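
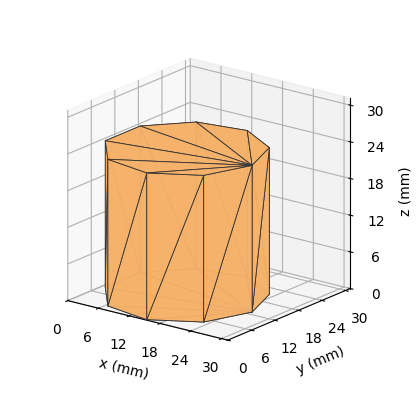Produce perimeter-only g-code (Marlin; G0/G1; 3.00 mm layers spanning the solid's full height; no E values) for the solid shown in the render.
Reading the render: the shape is a regular 9-sided prism (a cylinder approximated with 9 flat sides), circumscribed radius ≈ 13 mm, height ≈ 24 mm (dimensions read to the nearest mm from the axis ticks). For the g-code, the solid's height is divided into equal slices at the stated Δz and each level perimeter traced with G1 moves after a G0 lift.

; perimeter-only toolpath
G21 ; units = mm
G90 ; absolute positioning
G28 ; home
; layer 1
G0 Z3.00
G0 X26.00 Y13.00
G1 X22.96 Y21.36
G1 X15.26 Y25.80
G1 X6.50 Y24.26
G1 X0.78 Y17.45
G1 X0.78 Y8.55
G1 X6.50 Y1.74
G1 X15.26 Y0.20
G1 X22.96 Y4.64
G1 X26.00 Y13.00
; layer 2
G0 Z6.00
G0 X26.00 Y13.00
G1 X22.96 Y21.36
G1 X15.26 Y25.80
G1 X6.50 Y24.26
G1 X0.78 Y17.45
G1 X0.78 Y8.55
G1 X6.50 Y1.74
G1 X15.26 Y0.20
G1 X22.96 Y4.64
G1 X26.00 Y13.00
; layer 3
G0 Z9.00
G0 X26.00 Y13.00
G1 X22.96 Y21.36
G1 X15.26 Y25.80
G1 X6.50 Y24.26
G1 X0.78 Y17.45
G1 X0.78 Y8.55
G1 X6.50 Y1.74
G1 X15.26 Y0.20
G1 X22.96 Y4.64
G1 X26.00 Y13.00
; layer 4
G0 Z12.00
G0 X26.00 Y13.00
G1 X22.96 Y21.36
G1 X15.26 Y25.80
G1 X6.50 Y24.26
G1 X0.78 Y17.45
G1 X0.78 Y8.55
G1 X6.50 Y1.74
G1 X15.26 Y0.20
G1 X22.96 Y4.64
G1 X26.00 Y13.00
; layer 5
G0 Z15.00
G0 X26.00 Y13.00
G1 X22.96 Y21.36
G1 X15.26 Y25.80
G1 X6.50 Y24.26
G1 X0.78 Y17.45
G1 X0.78 Y8.55
G1 X6.50 Y1.74
G1 X15.26 Y0.20
G1 X22.96 Y4.64
G1 X26.00 Y13.00
; layer 6
G0 Z18.00
G0 X26.00 Y13.00
G1 X22.96 Y21.36
G1 X15.26 Y25.80
G1 X6.50 Y24.26
G1 X0.78 Y17.45
G1 X0.78 Y8.55
G1 X6.50 Y1.74
G1 X15.26 Y0.20
G1 X22.96 Y4.64
G1 X26.00 Y13.00
; layer 7
G0 Z21.00
G0 X26.00 Y13.00
G1 X22.96 Y21.36
G1 X15.26 Y25.80
G1 X6.50 Y24.26
G1 X0.78 Y17.45
G1 X0.78 Y8.55
G1 X6.50 Y1.74
G1 X15.26 Y0.20
G1 X22.96 Y4.64
G1 X26.00 Y13.00
; layer 8
G0 Z24.00
G0 X26.00 Y13.00
G1 X22.96 Y21.36
G1 X15.26 Y25.80
G1 X6.50 Y24.26
G1 X0.78 Y17.45
G1 X0.78 Y8.55
G1 X6.50 Y1.74
G1 X15.26 Y0.20
G1 X22.96 Y4.64
G1 X26.00 Y13.00
M2 ; end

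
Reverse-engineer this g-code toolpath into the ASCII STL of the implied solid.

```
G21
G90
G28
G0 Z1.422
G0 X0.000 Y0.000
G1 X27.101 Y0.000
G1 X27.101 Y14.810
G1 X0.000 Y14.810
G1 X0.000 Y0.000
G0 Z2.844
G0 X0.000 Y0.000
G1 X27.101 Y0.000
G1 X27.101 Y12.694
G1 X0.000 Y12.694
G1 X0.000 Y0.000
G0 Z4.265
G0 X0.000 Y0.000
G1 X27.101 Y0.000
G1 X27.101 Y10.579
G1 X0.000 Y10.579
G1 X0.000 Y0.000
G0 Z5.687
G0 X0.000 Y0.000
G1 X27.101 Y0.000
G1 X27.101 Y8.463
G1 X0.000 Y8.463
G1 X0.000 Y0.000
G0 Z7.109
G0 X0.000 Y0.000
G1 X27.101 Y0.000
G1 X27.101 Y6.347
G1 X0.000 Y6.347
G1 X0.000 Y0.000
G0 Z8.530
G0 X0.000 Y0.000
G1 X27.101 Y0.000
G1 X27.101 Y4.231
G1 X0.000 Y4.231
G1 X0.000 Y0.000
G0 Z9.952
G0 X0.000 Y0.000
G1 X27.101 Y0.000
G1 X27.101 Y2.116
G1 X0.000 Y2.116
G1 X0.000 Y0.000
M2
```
solid part
  facet normal 0.0000 0.0000 -1.0000
    outer loop
      vertex 27.101 16.926 0.000
      vertex 27.101 0.000 0.000
      vertex 0.000 0.000 0.000
    endloop
  endfacet
  facet normal 0.0000 0.0000 -1.0000
    outer loop
      vertex 0.000 16.926 0.000
      vertex 27.101 16.926 0.000
      vertex 0.000 0.000 0.000
    endloop
  endfacet
  facet normal 0.0000 -1.0000 0.0000
    outer loop
      vertex 0.000 0.000 0.000
      vertex 27.101 0.000 0.000
      vertex 27.101 0.000 11.374
    endloop
  endfacet
  facet normal 0.0000 -1.0000 0.0000
    outer loop
      vertex 0.000 0.000 0.000
      vertex 27.101 0.000 11.374
      vertex 0.000 0.000 11.374
    endloop
  endfacet
  facet normal 0.0000 0.5578 0.8300
    outer loop
      vertex 0.000 0.000 11.374
      vertex 27.101 0.000 11.374
      vertex 27.101 16.926 0.000
    endloop
  endfacet
  facet normal 0.0000 0.5578 0.8300
    outer loop
      vertex 0.000 0.000 11.374
      vertex 27.101 16.926 0.000
      vertex 0.000 16.926 0.000
    endloop
  endfacet
  facet normal -1.0000 0.0000 0.0000
    outer loop
      vertex 0.000 0.000 11.374
      vertex 0.000 16.926 0.000
      vertex 0.000 0.000 0.000
    endloop
  endfacet
  facet normal 1.0000 0.0000 0.0000
    outer loop
      vertex 27.101 0.000 0.000
      vertex 27.101 16.926 0.000
      vertex 27.101 0.000 11.374
    endloop
  endfacet
endsolid part

The G0 Z moves step by Δz≈1.422 mm. The G1 loops shrink linearly with z, so the solid tapers from its base footprint up to z≈11.4. Closing with a flat bottom cap and the tapered top and triangulating gives 8 facets — a wedge (ramp): 27.1 × 16.9 mm base, rising to 11.4 mm along the y=0 edge and sloping linearly to z=0 at y=16.9.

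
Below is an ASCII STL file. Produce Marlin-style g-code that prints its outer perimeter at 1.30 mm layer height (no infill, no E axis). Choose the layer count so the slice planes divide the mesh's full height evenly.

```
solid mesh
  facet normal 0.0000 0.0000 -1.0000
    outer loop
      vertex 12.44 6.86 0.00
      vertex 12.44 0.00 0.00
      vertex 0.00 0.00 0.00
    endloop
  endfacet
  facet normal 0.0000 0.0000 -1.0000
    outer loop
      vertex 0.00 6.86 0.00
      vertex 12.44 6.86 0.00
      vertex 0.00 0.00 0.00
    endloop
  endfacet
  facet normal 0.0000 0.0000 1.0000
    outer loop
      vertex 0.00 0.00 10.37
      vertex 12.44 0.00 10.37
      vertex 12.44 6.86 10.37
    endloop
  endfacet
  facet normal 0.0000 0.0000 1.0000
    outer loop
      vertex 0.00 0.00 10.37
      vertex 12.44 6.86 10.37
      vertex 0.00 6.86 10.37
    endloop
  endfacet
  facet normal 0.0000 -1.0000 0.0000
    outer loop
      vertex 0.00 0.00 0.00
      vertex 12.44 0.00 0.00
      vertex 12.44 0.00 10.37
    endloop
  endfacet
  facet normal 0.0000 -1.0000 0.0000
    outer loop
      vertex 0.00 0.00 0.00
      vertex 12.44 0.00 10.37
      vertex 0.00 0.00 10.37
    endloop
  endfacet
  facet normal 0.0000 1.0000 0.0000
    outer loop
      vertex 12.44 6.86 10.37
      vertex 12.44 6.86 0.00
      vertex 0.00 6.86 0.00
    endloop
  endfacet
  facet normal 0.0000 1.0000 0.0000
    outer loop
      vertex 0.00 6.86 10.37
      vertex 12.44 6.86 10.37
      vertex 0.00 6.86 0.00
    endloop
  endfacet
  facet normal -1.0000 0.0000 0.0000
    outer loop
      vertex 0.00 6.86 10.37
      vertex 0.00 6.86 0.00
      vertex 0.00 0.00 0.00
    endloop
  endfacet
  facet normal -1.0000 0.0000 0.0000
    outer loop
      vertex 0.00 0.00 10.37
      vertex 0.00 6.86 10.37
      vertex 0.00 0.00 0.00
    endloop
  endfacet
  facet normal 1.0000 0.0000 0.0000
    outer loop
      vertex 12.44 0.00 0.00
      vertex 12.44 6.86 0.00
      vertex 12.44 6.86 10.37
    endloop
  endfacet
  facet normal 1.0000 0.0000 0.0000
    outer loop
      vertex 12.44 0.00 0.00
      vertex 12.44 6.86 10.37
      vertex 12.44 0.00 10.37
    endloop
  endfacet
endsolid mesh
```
; perimeter-only toolpath
G21 ; units = mm
G90 ; absolute positioning
G28 ; home
; layer 1
G0 Z1.30
G0 X0.00 Y0.00
G1 X12.44 Y0.00
G1 X12.44 Y6.86
G1 X0.00 Y6.86
G1 X0.00 Y0.00
; layer 2
G0 Z2.59
G0 X0.00 Y0.00
G1 X12.44 Y0.00
G1 X12.44 Y6.86
G1 X0.00 Y6.86
G1 X0.00 Y0.00
; layer 3
G0 Z3.89
G0 X0.00 Y0.00
G1 X12.44 Y0.00
G1 X12.44 Y6.86
G1 X0.00 Y6.86
G1 X0.00 Y0.00
; layer 4
G0 Z5.18
G0 X0.00 Y0.00
G1 X12.44 Y0.00
G1 X12.44 Y6.86
G1 X0.00 Y6.86
G1 X0.00 Y0.00
; layer 5
G0 Z6.48
G0 X0.00 Y0.00
G1 X12.44 Y0.00
G1 X12.44 Y6.86
G1 X0.00 Y6.86
G1 X0.00 Y0.00
; layer 6
G0 Z7.78
G0 X0.00 Y0.00
G1 X12.44 Y0.00
G1 X12.44 Y6.86
G1 X0.00 Y6.86
G1 X0.00 Y0.00
; layer 7
G0 Z9.07
G0 X0.00 Y0.00
G1 X12.44 Y0.00
G1 X12.44 Y6.86
G1 X0.00 Y6.86
G1 X0.00 Y0.00
; layer 8
G0 Z10.37
G0 X0.00 Y0.00
G1 X12.44 Y0.00
G1 X12.44 Y6.86
G1 X0.00 Y6.86
G1 X0.00 Y0.00
M2 ; end

The solid is a rectangular box, roughly 12.4 × 6.86 mm footprint and 10.4 mm tall. Slicing at Δz = 1.30 mm — 8 equal slices spanning the solid's height, so layer i sits at z = i·h/8 — gives 8 non-empty perimeters. Each is a 4-segment closed polygon; G0 lifts to the layer z and rapids to the start vertex, then G1 traces the edges.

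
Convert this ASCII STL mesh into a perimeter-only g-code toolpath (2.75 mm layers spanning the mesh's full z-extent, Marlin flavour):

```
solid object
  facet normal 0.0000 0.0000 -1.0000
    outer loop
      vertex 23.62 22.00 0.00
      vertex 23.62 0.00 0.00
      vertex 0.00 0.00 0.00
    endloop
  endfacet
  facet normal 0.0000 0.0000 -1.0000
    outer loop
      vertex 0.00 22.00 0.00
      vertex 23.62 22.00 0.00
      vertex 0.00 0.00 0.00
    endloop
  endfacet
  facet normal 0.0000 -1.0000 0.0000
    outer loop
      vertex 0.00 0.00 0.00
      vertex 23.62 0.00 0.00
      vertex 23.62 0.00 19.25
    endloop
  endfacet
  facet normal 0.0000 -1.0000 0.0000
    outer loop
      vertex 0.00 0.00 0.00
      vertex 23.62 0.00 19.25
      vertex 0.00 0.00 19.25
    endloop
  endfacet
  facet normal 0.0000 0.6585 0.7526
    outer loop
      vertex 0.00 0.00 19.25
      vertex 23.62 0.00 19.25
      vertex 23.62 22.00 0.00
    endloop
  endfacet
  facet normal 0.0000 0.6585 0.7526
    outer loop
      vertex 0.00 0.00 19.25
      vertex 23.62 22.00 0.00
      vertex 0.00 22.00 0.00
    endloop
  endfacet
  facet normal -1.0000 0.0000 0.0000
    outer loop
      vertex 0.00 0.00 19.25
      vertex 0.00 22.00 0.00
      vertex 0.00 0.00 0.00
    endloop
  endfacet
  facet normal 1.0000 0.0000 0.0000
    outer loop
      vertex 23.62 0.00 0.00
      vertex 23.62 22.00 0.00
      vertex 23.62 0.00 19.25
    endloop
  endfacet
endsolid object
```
; perimeter-only toolpath
G21 ; units = mm
G90 ; absolute positioning
G28 ; home
; layer 1
G0 Z2.75
G0 X0.00 Y0.00
G1 X23.62 Y0.00
G1 X23.62 Y18.86
G1 X0.00 Y18.86
G1 X0.00 Y0.00
; layer 2
G0 Z5.50
G0 X0.00 Y0.00
G1 X23.62 Y0.00
G1 X23.62 Y15.71
G1 X0.00 Y15.71
G1 X0.00 Y0.00
; layer 3
G0 Z8.25
G0 X0.00 Y0.00
G1 X23.62 Y0.00
G1 X23.62 Y12.57
G1 X0.00 Y12.57
G1 X0.00 Y0.00
; layer 4
G0 Z11.00
G0 X0.00 Y0.00
G1 X23.62 Y0.00
G1 X23.62 Y9.43
G1 X0.00 Y9.43
G1 X0.00 Y0.00
; layer 5
G0 Z13.75
G0 X0.00 Y0.00
G1 X23.62 Y0.00
G1 X23.62 Y6.29
G1 X0.00 Y6.29
G1 X0.00 Y0.00
; layer 6
G0 Z16.50
G0 X0.00 Y0.00
G1 X23.62 Y0.00
G1 X23.62 Y3.14
G1 X0.00 Y3.14
G1 X0.00 Y0.00
M2 ; end

The solid is a wedge (ramp): 23.6 × 22 mm base, rising to 19.2 mm along the y=0 edge and sloping linearly to z=0 at y=22. Slicing at Δz = 2.75 mm — 7 equal slices spanning the solid's height, so layer i sits at z = i·h/7 — gives 6 non-empty perimeters. Each is a 4-segment closed polygon; G0 lifts to the layer z and rapids to the start vertex, then G1 traces the edges. The cross-section shrinks linearly with z (the slice at the apex is degenerate and omitted).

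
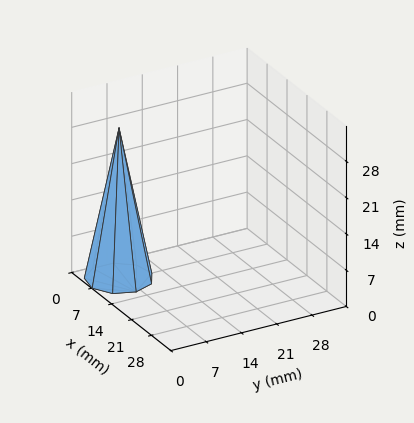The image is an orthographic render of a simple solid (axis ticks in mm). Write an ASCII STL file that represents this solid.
Reading the render: the shape is a regular 9-sided pyramid, base circumscribed radius ≈ 6 mm, apex at z ≈ 29 mm (dimensions read to the nearest mm from the axis ticks). For the STL, each face is triangulated and given an outward normal.

solid part
  facet normal 0.0000 0.0000 -1.0000
    outer loop
      vertex 7.042 11.909 0.000
      vertex 10.596 9.857 0.000
      vertex 12.000 6.000 0.000
    endloop
  endfacet
  facet normal 0.0000 0.0000 -1.0000
    outer loop
      vertex 3.000 11.196 0.000
      vertex 7.042 11.909 0.000
      vertex 12.000 6.000 0.000
    endloop
  endfacet
  facet normal 0.0000 0.0000 -1.0000
    outer loop
      vertex 0.362 8.052 0.000
      vertex 3.000 11.196 0.000
      vertex 12.000 6.000 0.000
    endloop
  endfacet
  facet normal 0.0000 0.0000 -1.0000
    outer loop
      vertex 0.362 3.948 0.000
      vertex 0.362 8.052 0.000
      vertex 12.000 6.000 0.000
    endloop
  endfacet
  facet normal 0.0000 0.0000 -1.0000
    outer loop
      vertex 3.000 0.804 0.000
      vertex 0.362 3.948 0.000
      vertex 12.000 6.000 0.000
    endloop
  endfacet
  facet normal 0.0000 0.0000 -1.0000
    outer loop
      vertex 7.042 0.091 0.000
      vertex 3.000 0.804 0.000
      vertex 12.000 6.000 0.000
    endloop
  endfacet
  facet normal 0.0000 0.0000 -1.0000
    outer loop
      vertex 10.596 2.143 0.000
      vertex 7.042 0.091 0.000
      vertex 12.000 6.000 0.000
    endloop
  endfacet
  facet normal 0.9224 0.3358 0.1908
    outer loop
      vertex 12.000 6.000 0.000
      vertex 10.596 9.857 0.000
      vertex 6.000 6.000 29.000
    endloop
  endfacet
  facet normal 0.4908 0.8501 0.1909
    outer loop
      vertex 10.596 9.857 0.000
      vertex 7.042 11.909 0.000
      vertex 6.000 6.000 29.000
    endloop
  endfacet
  facet normal -0.1705 0.9667 0.1908
    outer loop
      vertex 7.042 11.909 0.000
      vertex 3.000 11.196 0.000
      vertex 6.000 6.000 29.000
    endloop
  endfacet
  facet normal -0.7520 0.6310 0.1908
    outer loop
      vertex 3.000 11.196 0.000
      vertex 0.362 8.052 0.000
      vertex 6.000 6.000 29.000
    endloop
  endfacet
  facet normal -0.9816 0.0000 0.1908
    outer loop
      vertex 0.362 8.052 0.000
      vertex 0.362 3.948 0.000
      vertex 6.000 6.000 29.000
    endloop
  endfacet
  facet normal -0.7520 -0.6310 0.1908
    outer loop
      vertex 0.362 3.948 0.000
      vertex 3.000 0.804 0.000
      vertex 6.000 6.000 29.000
    endloop
  endfacet
  facet normal -0.1705 -0.9667 0.1908
    outer loop
      vertex 3.000 0.804 0.000
      vertex 7.042 0.091 0.000
      vertex 6.000 6.000 29.000
    endloop
  endfacet
  facet normal 0.4908 -0.8501 0.1909
    outer loop
      vertex 7.042 0.091 0.000
      vertex 10.596 2.143 0.000
      vertex 6.000 6.000 29.000
    endloop
  endfacet
  facet normal 0.9224 -0.3358 0.1908
    outer loop
      vertex 10.596 2.143 0.000
      vertex 12.000 6.000 0.000
      vertex 6.000 6.000 29.000
    endloop
  endfacet
endsolid part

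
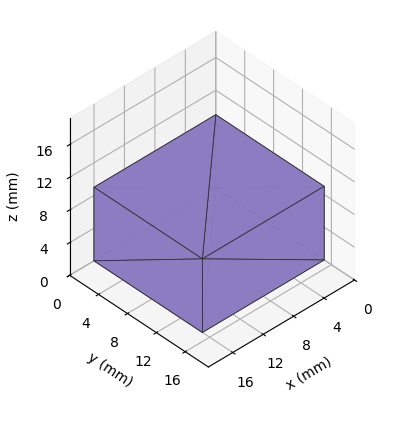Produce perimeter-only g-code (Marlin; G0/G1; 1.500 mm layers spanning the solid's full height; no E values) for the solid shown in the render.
Reading the render: the shape is a rectangular box, roughly 16 × 15 mm footprint and 9 mm tall (dimensions read to the nearest mm from the axis ticks). For the g-code, the solid's height is divided into equal slices at the stated Δz and each level perimeter traced with G1 moves after a G0 lift.

; perimeter-only toolpath
G21 ; units = mm
G90 ; absolute positioning
G28 ; home
; layer 1
G0 Z1.500
G0 X0.000 Y0.000
G1 X16.000 Y0.000
G1 X16.000 Y15.000
G1 X0.000 Y15.000
G1 X0.000 Y0.000
; layer 2
G0 Z3.000
G0 X0.000 Y0.000
G1 X16.000 Y0.000
G1 X16.000 Y15.000
G1 X0.000 Y15.000
G1 X0.000 Y0.000
; layer 3
G0 Z4.500
G0 X0.000 Y0.000
G1 X16.000 Y0.000
G1 X16.000 Y15.000
G1 X0.000 Y15.000
G1 X0.000 Y0.000
; layer 4
G0 Z6.000
G0 X0.000 Y0.000
G1 X16.000 Y0.000
G1 X16.000 Y15.000
G1 X0.000 Y15.000
G1 X0.000 Y0.000
; layer 5
G0 Z7.500
G0 X0.000 Y0.000
G1 X16.000 Y0.000
G1 X16.000 Y15.000
G1 X0.000 Y15.000
G1 X0.000 Y0.000
; layer 6
G0 Z9.000
G0 X0.000 Y0.000
G1 X16.000 Y0.000
G1 X16.000 Y15.000
G1 X0.000 Y15.000
G1 X0.000 Y0.000
M2 ; end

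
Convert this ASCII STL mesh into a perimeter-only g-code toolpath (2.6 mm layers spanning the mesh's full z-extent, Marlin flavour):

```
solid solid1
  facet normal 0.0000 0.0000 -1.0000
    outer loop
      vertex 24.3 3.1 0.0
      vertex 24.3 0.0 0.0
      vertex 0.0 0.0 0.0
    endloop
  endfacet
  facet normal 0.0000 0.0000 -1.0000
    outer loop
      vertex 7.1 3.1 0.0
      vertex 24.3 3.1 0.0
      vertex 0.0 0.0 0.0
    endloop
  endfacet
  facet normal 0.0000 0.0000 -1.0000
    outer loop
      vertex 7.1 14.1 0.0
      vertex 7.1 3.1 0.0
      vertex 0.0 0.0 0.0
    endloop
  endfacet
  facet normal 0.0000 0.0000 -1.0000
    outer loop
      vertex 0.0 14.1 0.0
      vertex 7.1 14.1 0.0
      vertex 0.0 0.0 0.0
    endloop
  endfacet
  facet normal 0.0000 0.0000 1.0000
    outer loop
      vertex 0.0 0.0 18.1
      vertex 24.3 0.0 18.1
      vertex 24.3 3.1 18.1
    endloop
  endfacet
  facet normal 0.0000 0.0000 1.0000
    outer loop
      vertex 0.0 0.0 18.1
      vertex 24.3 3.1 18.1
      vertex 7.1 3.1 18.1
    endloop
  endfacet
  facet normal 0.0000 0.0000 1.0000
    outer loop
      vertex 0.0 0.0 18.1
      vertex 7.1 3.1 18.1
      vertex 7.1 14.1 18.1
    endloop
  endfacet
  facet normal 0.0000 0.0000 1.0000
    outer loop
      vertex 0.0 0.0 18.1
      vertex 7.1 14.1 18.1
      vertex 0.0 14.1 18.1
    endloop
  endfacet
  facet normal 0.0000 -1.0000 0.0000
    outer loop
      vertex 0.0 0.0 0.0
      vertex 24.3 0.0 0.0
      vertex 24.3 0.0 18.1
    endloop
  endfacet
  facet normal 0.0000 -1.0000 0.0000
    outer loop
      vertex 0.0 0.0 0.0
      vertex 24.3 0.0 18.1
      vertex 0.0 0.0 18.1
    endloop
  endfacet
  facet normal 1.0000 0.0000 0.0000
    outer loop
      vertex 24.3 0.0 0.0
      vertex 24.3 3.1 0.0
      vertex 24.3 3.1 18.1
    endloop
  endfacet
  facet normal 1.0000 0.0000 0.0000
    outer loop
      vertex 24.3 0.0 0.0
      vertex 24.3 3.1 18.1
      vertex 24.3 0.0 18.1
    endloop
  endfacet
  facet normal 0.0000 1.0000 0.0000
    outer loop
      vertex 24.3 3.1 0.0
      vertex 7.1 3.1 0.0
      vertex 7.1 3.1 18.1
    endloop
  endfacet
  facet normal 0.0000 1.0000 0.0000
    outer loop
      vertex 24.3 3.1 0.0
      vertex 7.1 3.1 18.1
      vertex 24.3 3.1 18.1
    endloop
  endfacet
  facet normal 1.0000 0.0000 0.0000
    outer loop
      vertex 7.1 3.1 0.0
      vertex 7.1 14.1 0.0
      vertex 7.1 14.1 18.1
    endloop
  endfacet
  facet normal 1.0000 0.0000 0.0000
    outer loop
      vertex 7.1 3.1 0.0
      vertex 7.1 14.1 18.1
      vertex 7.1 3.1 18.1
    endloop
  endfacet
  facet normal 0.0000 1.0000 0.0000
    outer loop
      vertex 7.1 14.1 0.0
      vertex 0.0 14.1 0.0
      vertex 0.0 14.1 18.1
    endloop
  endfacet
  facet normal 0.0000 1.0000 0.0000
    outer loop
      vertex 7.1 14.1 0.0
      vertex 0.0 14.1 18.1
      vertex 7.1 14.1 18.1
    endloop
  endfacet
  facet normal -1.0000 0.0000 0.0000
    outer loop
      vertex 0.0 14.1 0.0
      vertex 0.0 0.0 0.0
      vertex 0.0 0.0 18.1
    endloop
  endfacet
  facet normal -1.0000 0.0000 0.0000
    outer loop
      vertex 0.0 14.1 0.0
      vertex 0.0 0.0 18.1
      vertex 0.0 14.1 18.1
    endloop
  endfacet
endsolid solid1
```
; perimeter-only toolpath
G21 ; units = mm
G90 ; absolute positioning
G28 ; home
; layer 1
G0 Z2.6
G0 X0.0 Y0.0
G1 X24.3 Y0.0
G1 X24.3 Y3.1
G1 X7.1 Y3.1
G1 X7.1 Y14.1
G1 X0.0 Y14.1
G1 X0.0 Y0.0
; layer 2
G0 Z5.2
G0 X0.0 Y0.0
G1 X24.3 Y0.0
G1 X24.3 Y3.1
G1 X7.1 Y3.1
G1 X7.1 Y14.1
G1 X0.0 Y14.1
G1 X0.0 Y0.0
; layer 3
G0 Z7.8
G0 X0.0 Y0.0
G1 X24.3 Y0.0
G1 X24.3 Y3.1
G1 X7.1 Y3.1
G1 X7.1 Y14.1
G1 X0.0 Y14.1
G1 X0.0 Y0.0
; layer 4
G0 Z10.3
G0 X0.0 Y0.0
G1 X24.3 Y0.0
G1 X24.3 Y3.1
G1 X7.1 Y3.1
G1 X7.1 Y14.1
G1 X0.0 Y14.1
G1 X0.0 Y0.0
; layer 5
G0 Z12.9
G0 X0.0 Y0.0
G1 X24.3 Y0.0
G1 X24.3 Y3.1
G1 X7.1 Y3.1
G1 X7.1 Y14.1
G1 X0.0 Y14.1
G1 X0.0 Y0.0
; layer 6
G0 Z15.5
G0 X0.0 Y0.0
G1 X24.3 Y0.0
G1 X24.3 Y3.1
G1 X7.1 Y3.1
G1 X7.1 Y14.1
G1 X0.0 Y14.1
G1 X0.0 Y0.0
; layer 7
G0 Z18.1
G0 X0.0 Y0.0
G1 X24.3 Y0.0
G1 X24.3 Y3.1
G1 X7.1 Y3.1
G1 X7.1 Y14.1
G1 X0.0 Y14.1
G1 X0.0 Y0.0
M2 ; end

The solid is an L-shaped prism: outer 24.3 × 14.1 mm, arm thicknesses ≈ 3.1 mm (horizontal) and 7.1 mm (vertical), extruded 18.1 mm in z. Slicing at Δz = 2.6 mm — 7 equal slices spanning the solid's height, so layer i sits at z = i·h/7 — gives 7 non-empty perimeters. Each is a 6-segment closed polygon; G0 lifts to the layer z and rapids to the start vertex, then G1 traces the edges.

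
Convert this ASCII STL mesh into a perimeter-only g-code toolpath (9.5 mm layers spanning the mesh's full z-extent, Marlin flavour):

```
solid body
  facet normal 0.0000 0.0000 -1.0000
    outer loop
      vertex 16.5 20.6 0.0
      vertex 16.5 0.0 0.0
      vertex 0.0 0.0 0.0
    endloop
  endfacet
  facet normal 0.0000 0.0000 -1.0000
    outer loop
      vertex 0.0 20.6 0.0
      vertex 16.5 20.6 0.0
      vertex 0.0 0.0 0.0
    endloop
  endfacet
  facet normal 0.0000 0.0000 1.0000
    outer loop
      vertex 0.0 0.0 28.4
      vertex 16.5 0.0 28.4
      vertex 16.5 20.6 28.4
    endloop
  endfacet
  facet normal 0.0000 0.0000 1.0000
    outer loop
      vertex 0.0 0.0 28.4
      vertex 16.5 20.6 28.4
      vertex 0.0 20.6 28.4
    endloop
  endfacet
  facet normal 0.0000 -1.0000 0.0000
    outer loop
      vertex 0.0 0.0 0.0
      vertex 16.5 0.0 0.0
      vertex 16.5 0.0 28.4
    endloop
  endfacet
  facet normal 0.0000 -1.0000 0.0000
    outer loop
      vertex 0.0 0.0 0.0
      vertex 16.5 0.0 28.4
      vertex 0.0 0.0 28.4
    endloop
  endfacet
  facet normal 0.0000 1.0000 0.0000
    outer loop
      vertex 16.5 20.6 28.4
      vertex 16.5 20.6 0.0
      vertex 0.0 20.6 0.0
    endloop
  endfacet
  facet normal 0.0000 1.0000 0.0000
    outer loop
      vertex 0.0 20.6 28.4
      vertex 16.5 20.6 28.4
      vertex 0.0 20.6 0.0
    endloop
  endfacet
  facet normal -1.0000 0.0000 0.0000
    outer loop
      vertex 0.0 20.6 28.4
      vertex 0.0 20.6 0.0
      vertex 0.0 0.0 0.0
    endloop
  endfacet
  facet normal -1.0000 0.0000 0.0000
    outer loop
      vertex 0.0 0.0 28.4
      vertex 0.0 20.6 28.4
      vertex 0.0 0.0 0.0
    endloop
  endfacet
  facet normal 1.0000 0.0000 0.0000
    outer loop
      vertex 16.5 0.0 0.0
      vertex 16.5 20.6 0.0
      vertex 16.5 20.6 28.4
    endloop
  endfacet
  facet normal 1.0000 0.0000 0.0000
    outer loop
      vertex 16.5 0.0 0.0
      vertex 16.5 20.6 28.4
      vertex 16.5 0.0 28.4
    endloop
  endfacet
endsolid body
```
; perimeter-only toolpath
G21 ; units = mm
G90 ; absolute positioning
G28 ; home
; layer 1
G0 Z9.5
G0 X0.0 Y0.0
G1 X16.5 Y0.0
G1 X16.5 Y20.6
G1 X0.0 Y20.6
G1 X0.0 Y0.0
; layer 2
G0 Z18.9
G0 X0.0 Y0.0
G1 X16.5 Y0.0
G1 X16.5 Y20.6
G1 X0.0 Y20.6
G1 X0.0 Y0.0
; layer 3
G0 Z28.4
G0 X0.0 Y0.0
G1 X16.5 Y0.0
G1 X16.5 Y20.6
G1 X0.0 Y20.6
G1 X0.0 Y0.0
M2 ; end

The solid is a rectangular box, roughly 16.5 × 20.6 mm footprint and 28.4 mm tall. Slicing at Δz = 9.5 mm — 3 equal slices spanning the solid's height, so layer i sits at z = i·h/3 — gives 3 non-empty perimeters. Each is a 4-segment closed polygon; G0 lifts to the layer z and rapids to the start vertex, then G1 traces the edges.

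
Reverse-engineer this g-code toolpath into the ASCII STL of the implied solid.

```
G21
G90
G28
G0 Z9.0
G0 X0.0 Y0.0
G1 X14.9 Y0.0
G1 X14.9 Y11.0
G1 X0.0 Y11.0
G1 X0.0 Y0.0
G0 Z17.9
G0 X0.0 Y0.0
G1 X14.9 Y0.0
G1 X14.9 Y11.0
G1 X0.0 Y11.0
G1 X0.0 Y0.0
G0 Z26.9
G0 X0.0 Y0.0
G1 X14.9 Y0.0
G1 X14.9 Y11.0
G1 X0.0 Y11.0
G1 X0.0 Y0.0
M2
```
solid part
  facet normal 0.0000 0.0000 -1.0000
    outer loop
      vertex 14.9 11.0 0.0
      vertex 14.9 0.0 0.0
      vertex 0.0 0.0 0.0
    endloop
  endfacet
  facet normal 0.0000 0.0000 -1.0000
    outer loop
      vertex 0.0 11.0 0.0
      vertex 14.9 11.0 0.0
      vertex 0.0 0.0 0.0
    endloop
  endfacet
  facet normal 0.0000 0.0000 1.0000
    outer loop
      vertex 0.0 0.0 26.9
      vertex 14.9 0.0 26.9
      vertex 14.9 11.0 26.9
    endloop
  endfacet
  facet normal 0.0000 0.0000 1.0000
    outer loop
      vertex 0.0 0.0 26.9
      vertex 14.9 11.0 26.9
      vertex 0.0 11.0 26.9
    endloop
  endfacet
  facet normal 0.0000 -1.0000 0.0000
    outer loop
      vertex 0.0 0.0 0.0
      vertex 14.9 0.0 0.0
      vertex 14.9 0.0 26.9
    endloop
  endfacet
  facet normal 0.0000 -1.0000 0.0000
    outer loop
      vertex 0.0 0.0 0.0
      vertex 14.9 0.0 26.9
      vertex 0.0 0.0 26.9
    endloop
  endfacet
  facet normal 0.0000 1.0000 0.0000
    outer loop
      vertex 14.9 11.0 26.9
      vertex 14.9 11.0 0.0
      vertex 0.0 11.0 0.0
    endloop
  endfacet
  facet normal 0.0000 1.0000 0.0000
    outer loop
      vertex 0.0 11.0 26.9
      vertex 14.9 11.0 26.9
      vertex 0.0 11.0 0.0
    endloop
  endfacet
  facet normal -1.0000 0.0000 0.0000
    outer loop
      vertex 0.0 11.0 26.9
      vertex 0.0 11.0 0.0
      vertex 0.0 0.0 0.0
    endloop
  endfacet
  facet normal -1.0000 0.0000 0.0000
    outer loop
      vertex 0.0 0.0 26.9
      vertex 0.0 11.0 26.9
      vertex 0.0 0.0 0.0
    endloop
  endfacet
  facet normal 1.0000 0.0000 0.0000
    outer loop
      vertex 14.9 0.0 0.0
      vertex 14.9 11.0 0.0
      vertex 14.9 11.0 26.9
    endloop
  endfacet
  facet normal 1.0000 0.0000 0.0000
    outer loop
      vertex 14.9 0.0 0.0
      vertex 14.9 11.0 26.9
      vertex 14.9 0.0 26.9
    endloop
  endfacet
endsolid part

The G0 Z moves step by Δz≈9.0 mm. Every layer's G1 loop is the same polygon, so the solid is a straight extrusion of it from z=0 to z≈26.9. Closing with flat bottom and top caps and triangulating gives 12 facets — a rectangular box, roughly 14.9 × 11 mm footprint and 26.9 mm tall.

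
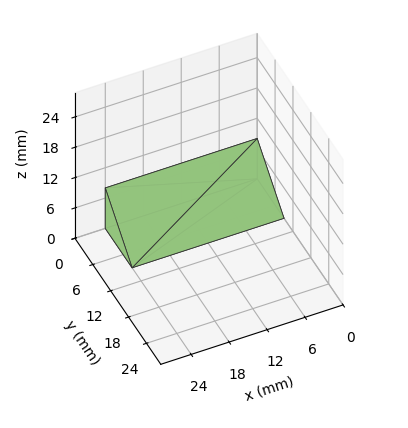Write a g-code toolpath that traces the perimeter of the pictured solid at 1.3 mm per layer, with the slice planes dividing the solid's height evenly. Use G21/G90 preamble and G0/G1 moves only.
Reading the render: the shape is a wedge (ramp): 24 × 9 mm base, rising to 8 mm along the y=0 edge and sloping linearly to z=0 at y=9 (dimensions read to the nearest mm from the axis ticks). For the g-code, the solid's height is divided into equal slices at the stated Δz and each level perimeter traced with G1 moves after a G0 lift.

; perimeter-only toolpath
G21 ; units = mm
G90 ; absolute positioning
G28 ; home
; layer 1
G0 Z1.3
G0 X0.0 Y0.0
G1 X24.0 Y0.0
G1 X24.0 Y7.5
G1 X0.0 Y7.5
G1 X0.0 Y0.0
; layer 2
G0 Z2.7
G0 X0.0 Y0.0
G1 X24.0 Y0.0
G1 X24.0 Y6.0
G1 X0.0 Y6.0
G1 X0.0 Y0.0
; layer 3
G0 Z4.0
G0 X0.0 Y0.0
G1 X24.0 Y0.0
G1 X24.0 Y4.5
G1 X0.0 Y4.5
G1 X0.0 Y0.0
; layer 4
G0 Z5.3
G0 X0.0 Y0.0
G1 X24.0 Y0.0
G1 X24.0 Y3.0
G1 X0.0 Y3.0
G1 X0.0 Y0.0
; layer 5
G0 Z6.7
G0 X0.0 Y0.0
G1 X24.0 Y0.0
G1 X24.0 Y1.5
G1 X0.0 Y1.5
G1 X0.0 Y0.0
M2 ; end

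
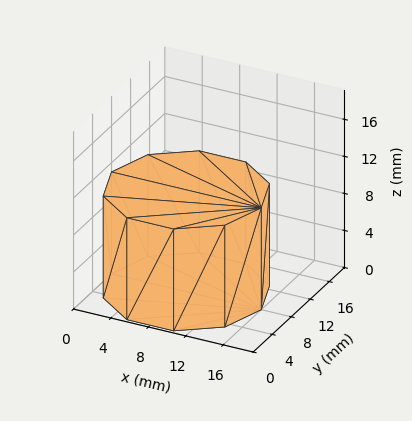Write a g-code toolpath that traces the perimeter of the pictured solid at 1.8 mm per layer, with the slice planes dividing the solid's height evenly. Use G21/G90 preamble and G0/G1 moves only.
Reading the render: the shape is a regular 10-sided prism (a cylinder approximated with 10 flat sides), circumscribed radius ≈ 8 mm, height ≈ 11 mm (dimensions read to the nearest mm from the axis ticks). For the g-code, the solid's height is divided into equal slices at the stated Δz and each level perimeter traced with G1 moves after a G0 lift.

; perimeter-only toolpath
G21 ; units = mm
G90 ; absolute positioning
G28 ; home
; layer 1
G0 Z1.8
G0 X16.0 Y8.0
G1 X14.5 Y12.7
G1 X10.5 Y15.6
G1 X5.5 Y15.6
G1 X1.5 Y12.7
G1 X0.0 Y8.0
G1 X1.5 Y3.3
G1 X5.5 Y0.4
G1 X10.5 Y0.4
G1 X14.5 Y3.3
G1 X16.0 Y8.0
; layer 2
G0 Z3.7
G0 X16.0 Y8.0
G1 X14.5 Y12.7
G1 X10.5 Y15.6
G1 X5.5 Y15.6
G1 X1.5 Y12.7
G1 X0.0 Y8.0
G1 X1.5 Y3.3
G1 X5.5 Y0.4
G1 X10.5 Y0.4
G1 X14.5 Y3.3
G1 X16.0 Y8.0
; layer 3
G0 Z5.5
G0 X16.0 Y8.0
G1 X14.5 Y12.7
G1 X10.5 Y15.6
G1 X5.5 Y15.6
G1 X1.5 Y12.7
G1 X0.0 Y8.0
G1 X1.5 Y3.3
G1 X5.5 Y0.4
G1 X10.5 Y0.4
G1 X14.5 Y3.3
G1 X16.0 Y8.0
; layer 4
G0 Z7.3
G0 X16.0 Y8.0
G1 X14.5 Y12.7
G1 X10.5 Y15.6
G1 X5.5 Y15.6
G1 X1.5 Y12.7
G1 X0.0 Y8.0
G1 X1.5 Y3.3
G1 X5.5 Y0.4
G1 X10.5 Y0.4
G1 X14.5 Y3.3
G1 X16.0 Y8.0
; layer 5
G0 Z9.2
G0 X16.0 Y8.0
G1 X14.5 Y12.7
G1 X10.5 Y15.6
G1 X5.5 Y15.6
G1 X1.5 Y12.7
G1 X0.0 Y8.0
G1 X1.5 Y3.3
G1 X5.5 Y0.4
G1 X10.5 Y0.4
G1 X14.5 Y3.3
G1 X16.0 Y8.0
; layer 6
G0 Z11.0
G0 X16.0 Y8.0
G1 X14.5 Y12.7
G1 X10.5 Y15.6
G1 X5.5 Y15.6
G1 X1.5 Y12.7
G1 X0.0 Y8.0
G1 X1.5 Y3.3
G1 X5.5 Y0.4
G1 X10.5 Y0.4
G1 X14.5 Y3.3
G1 X16.0 Y8.0
M2 ; end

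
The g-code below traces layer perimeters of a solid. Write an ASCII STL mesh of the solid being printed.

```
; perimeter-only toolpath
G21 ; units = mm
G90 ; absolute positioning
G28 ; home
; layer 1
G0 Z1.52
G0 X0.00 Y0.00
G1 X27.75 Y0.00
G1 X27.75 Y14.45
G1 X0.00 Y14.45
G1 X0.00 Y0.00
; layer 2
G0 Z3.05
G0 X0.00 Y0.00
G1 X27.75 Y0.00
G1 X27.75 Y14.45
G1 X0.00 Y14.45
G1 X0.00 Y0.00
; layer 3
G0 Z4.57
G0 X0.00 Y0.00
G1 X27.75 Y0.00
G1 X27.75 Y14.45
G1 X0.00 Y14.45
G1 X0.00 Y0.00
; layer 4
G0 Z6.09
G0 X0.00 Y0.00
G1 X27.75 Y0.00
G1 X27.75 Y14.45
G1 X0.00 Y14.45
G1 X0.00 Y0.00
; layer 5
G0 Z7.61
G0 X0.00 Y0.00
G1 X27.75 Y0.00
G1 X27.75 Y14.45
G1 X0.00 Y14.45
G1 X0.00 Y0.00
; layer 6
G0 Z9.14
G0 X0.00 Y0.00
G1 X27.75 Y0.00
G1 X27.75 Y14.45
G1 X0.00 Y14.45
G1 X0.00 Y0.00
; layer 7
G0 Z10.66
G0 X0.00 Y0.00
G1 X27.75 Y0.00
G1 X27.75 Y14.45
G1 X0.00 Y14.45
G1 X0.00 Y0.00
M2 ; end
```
solid part
  facet normal 0.0000 0.0000 -1.0000
    outer loop
      vertex 27.75 14.45 0.00
      vertex 27.75 0.00 0.00
      vertex 0.00 0.00 0.00
    endloop
  endfacet
  facet normal 0.0000 0.0000 -1.0000
    outer loop
      vertex 0.00 14.45 0.00
      vertex 27.75 14.45 0.00
      vertex 0.00 0.00 0.00
    endloop
  endfacet
  facet normal 0.0000 0.0000 1.0000
    outer loop
      vertex 0.00 0.00 10.66
      vertex 27.75 0.00 10.66
      vertex 27.75 14.45 10.66
    endloop
  endfacet
  facet normal 0.0000 0.0000 1.0000
    outer loop
      vertex 0.00 0.00 10.66
      vertex 27.75 14.45 10.66
      vertex 0.00 14.45 10.66
    endloop
  endfacet
  facet normal 0.0000 -1.0000 0.0000
    outer loop
      vertex 0.00 0.00 0.00
      vertex 27.75 0.00 0.00
      vertex 27.75 0.00 10.66
    endloop
  endfacet
  facet normal 0.0000 -1.0000 0.0000
    outer loop
      vertex 0.00 0.00 0.00
      vertex 27.75 0.00 10.66
      vertex 0.00 0.00 10.66
    endloop
  endfacet
  facet normal 0.0000 1.0000 0.0000
    outer loop
      vertex 27.75 14.45 10.66
      vertex 27.75 14.45 0.00
      vertex 0.00 14.45 0.00
    endloop
  endfacet
  facet normal 0.0000 1.0000 0.0000
    outer loop
      vertex 0.00 14.45 10.66
      vertex 27.75 14.45 10.66
      vertex 0.00 14.45 0.00
    endloop
  endfacet
  facet normal -1.0000 0.0000 0.0000
    outer loop
      vertex 0.00 14.45 10.66
      vertex 0.00 14.45 0.00
      vertex 0.00 0.00 0.00
    endloop
  endfacet
  facet normal -1.0000 0.0000 0.0000
    outer loop
      vertex 0.00 0.00 10.66
      vertex 0.00 14.45 10.66
      vertex 0.00 0.00 0.00
    endloop
  endfacet
  facet normal 1.0000 0.0000 0.0000
    outer loop
      vertex 27.75 0.00 0.00
      vertex 27.75 14.45 0.00
      vertex 27.75 14.45 10.66
    endloop
  endfacet
  facet normal 1.0000 0.0000 0.0000
    outer loop
      vertex 27.75 0.00 0.00
      vertex 27.75 14.45 10.66
      vertex 27.75 0.00 10.66
    endloop
  endfacet
endsolid part

The G0 Z moves step by Δz≈1.52 mm. Every layer's G1 loop is the same polygon, so the solid is a straight extrusion of it from z=0 to z≈10.7. Closing with flat bottom and top caps and triangulating gives 12 facets — a rectangular box, roughly 27.8 × 14.4 mm footprint and 10.7 mm tall.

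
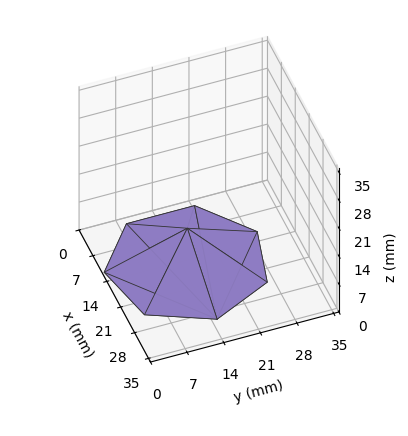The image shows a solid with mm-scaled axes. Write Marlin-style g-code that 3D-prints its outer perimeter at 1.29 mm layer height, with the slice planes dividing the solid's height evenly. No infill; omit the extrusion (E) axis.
Reading the render: the shape is a regular 7-sided pyramid, base circumscribed radius ≈ 15 mm, apex at z ≈ 9 mm (dimensions read to the nearest mm from the axis ticks). For the g-code, the solid's height is divided into equal slices at the stated Δz and each level perimeter traced with G1 moves after a G0 lift.

; perimeter-only toolpath
G21 ; units = mm
G90 ; absolute positioning
G28 ; home
; layer 1
G0 Z1.29
G0 X27.86 Y15.00
G1 X23.01 Y25.05
G1 X12.14 Y27.53
G1 X3.42 Y20.58
G1 X3.42 Y9.42
G1 X12.14 Y2.47
G1 X23.01 Y4.95
G1 X27.86 Y15.00
; layer 2
G0 Z2.57
G0 X25.71 Y15.00
G1 X21.68 Y23.38
G1 X12.61 Y25.44
G1 X5.35 Y19.65
G1 X5.35 Y10.35
G1 X12.61 Y4.56
G1 X21.68 Y6.62
G1 X25.71 Y15.00
; layer 3
G0 Z3.86
G0 X23.57 Y15.00
G1 X20.34 Y21.70
G1 X13.09 Y23.35
G1 X7.28 Y18.72
G1 X7.28 Y11.28
G1 X13.09 Y6.65
G1 X20.34 Y8.30
G1 X23.57 Y15.00
; layer 4
G0 Z5.14
G0 X21.43 Y15.00
G1 X19.01 Y20.03
G1 X13.57 Y21.27
G1 X9.21 Y17.79
G1 X9.21 Y12.21
G1 X13.57 Y8.73
G1 X19.01 Y9.97
G1 X21.43 Y15.00
; layer 5
G0 Z6.43
G0 X19.29 Y15.00
G1 X17.67 Y18.35
G1 X14.05 Y19.18
G1 X11.14 Y16.86
G1 X11.14 Y13.14
G1 X14.05 Y10.82
G1 X17.67 Y11.65
G1 X19.29 Y15.00
; layer 6
G0 Z7.71
G0 X17.14 Y15.00
G1 X16.34 Y16.68
G1 X14.52 Y17.09
G1 X13.07 Y15.93
G1 X13.07 Y14.07
G1 X14.52 Y12.91
G1 X16.34 Y13.32
G1 X17.14 Y15.00
M2 ; end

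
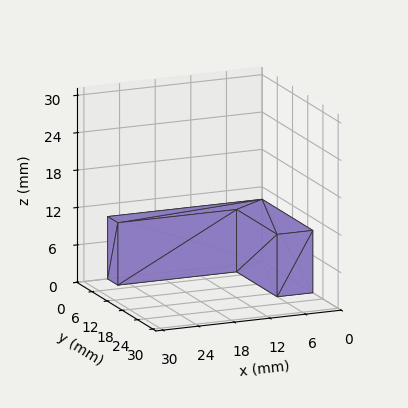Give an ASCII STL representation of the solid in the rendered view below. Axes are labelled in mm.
Reading the render: the shape is an L-shaped prism: outer 26 × 20 mm, arm thicknesses ≈ 4 mm (horizontal) and 6 mm (vertical), extruded 10 mm in z (dimensions read to the nearest mm from the axis ticks). For the STL, each face is triangulated and given an outward normal.

solid part
  facet normal 0.0000 0.0000 -1.0000
    outer loop
      vertex 26.0 4.0 0.0
      vertex 26.0 0.0 0.0
      vertex 0.0 0.0 0.0
    endloop
  endfacet
  facet normal 0.0000 0.0000 -1.0000
    outer loop
      vertex 6.0 4.0 0.0
      vertex 26.0 4.0 0.0
      vertex 0.0 0.0 0.0
    endloop
  endfacet
  facet normal 0.0000 0.0000 -1.0000
    outer loop
      vertex 6.0 20.0 0.0
      vertex 6.0 4.0 0.0
      vertex 0.0 0.0 0.0
    endloop
  endfacet
  facet normal 0.0000 0.0000 -1.0000
    outer loop
      vertex 0.0 20.0 0.0
      vertex 6.0 20.0 0.0
      vertex 0.0 0.0 0.0
    endloop
  endfacet
  facet normal 0.0000 0.0000 1.0000
    outer loop
      vertex 0.0 0.0 10.0
      vertex 26.0 0.0 10.0
      vertex 26.0 4.0 10.0
    endloop
  endfacet
  facet normal 0.0000 0.0000 1.0000
    outer loop
      vertex 0.0 0.0 10.0
      vertex 26.0 4.0 10.0
      vertex 6.0 4.0 10.0
    endloop
  endfacet
  facet normal 0.0000 0.0000 1.0000
    outer loop
      vertex 0.0 0.0 10.0
      vertex 6.0 4.0 10.0
      vertex 6.0 20.0 10.0
    endloop
  endfacet
  facet normal 0.0000 0.0000 1.0000
    outer loop
      vertex 0.0 0.0 10.0
      vertex 6.0 20.0 10.0
      vertex 0.0 20.0 10.0
    endloop
  endfacet
  facet normal 0.0000 -1.0000 0.0000
    outer loop
      vertex 0.0 0.0 0.0
      vertex 26.0 0.0 0.0
      vertex 26.0 0.0 10.0
    endloop
  endfacet
  facet normal 0.0000 -1.0000 0.0000
    outer loop
      vertex 0.0 0.0 0.0
      vertex 26.0 0.0 10.0
      vertex 0.0 0.0 10.0
    endloop
  endfacet
  facet normal 1.0000 0.0000 0.0000
    outer loop
      vertex 26.0 0.0 0.0
      vertex 26.0 4.0 0.0
      vertex 26.0 4.0 10.0
    endloop
  endfacet
  facet normal 1.0000 0.0000 0.0000
    outer loop
      vertex 26.0 0.0 0.0
      vertex 26.0 4.0 10.0
      vertex 26.0 0.0 10.0
    endloop
  endfacet
  facet normal 0.0000 1.0000 0.0000
    outer loop
      vertex 26.0 4.0 0.0
      vertex 6.0 4.0 0.0
      vertex 6.0 4.0 10.0
    endloop
  endfacet
  facet normal 0.0000 1.0000 0.0000
    outer loop
      vertex 26.0 4.0 0.0
      vertex 6.0 4.0 10.0
      vertex 26.0 4.0 10.0
    endloop
  endfacet
  facet normal 1.0000 0.0000 0.0000
    outer loop
      vertex 6.0 4.0 0.0
      vertex 6.0 20.0 0.0
      vertex 6.0 20.0 10.0
    endloop
  endfacet
  facet normal 1.0000 0.0000 0.0000
    outer loop
      vertex 6.0 4.0 0.0
      vertex 6.0 20.0 10.0
      vertex 6.0 4.0 10.0
    endloop
  endfacet
  facet normal 0.0000 1.0000 0.0000
    outer loop
      vertex 6.0 20.0 0.0
      vertex 0.0 20.0 0.0
      vertex 0.0 20.0 10.0
    endloop
  endfacet
  facet normal 0.0000 1.0000 0.0000
    outer loop
      vertex 6.0 20.0 0.0
      vertex 0.0 20.0 10.0
      vertex 6.0 20.0 10.0
    endloop
  endfacet
  facet normal -1.0000 0.0000 0.0000
    outer loop
      vertex 0.0 20.0 0.0
      vertex 0.0 0.0 0.0
      vertex 0.0 0.0 10.0
    endloop
  endfacet
  facet normal -1.0000 0.0000 0.0000
    outer loop
      vertex 0.0 20.0 0.0
      vertex 0.0 0.0 10.0
      vertex 0.0 20.0 10.0
    endloop
  endfacet
endsolid part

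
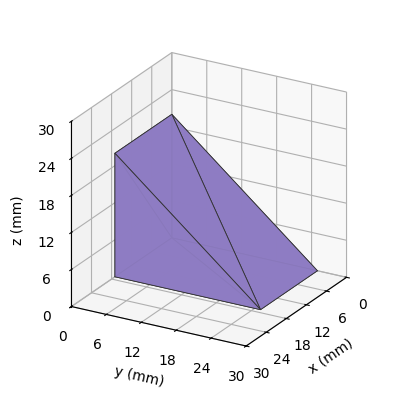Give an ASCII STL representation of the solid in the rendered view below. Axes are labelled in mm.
Reading the render: the shape is a wedge (ramp): 17 × 25 mm base, rising to 20 mm along the y=0 edge and sloping linearly to z=0 at y=25 (dimensions read to the nearest mm from the axis ticks). For the STL, each face is triangulated and given an outward normal.

solid part
  facet normal 0.0000 0.0000 -1.0000
    outer loop
      vertex 17.00 25.00 0.00
      vertex 17.00 0.00 0.00
      vertex 0.00 0.00 0.00
    endloop
  endfacet
  facet normal 0.0000 0.0000 -1.0000
    outer loop
      vertex 0.00 25.00 0.00
      vertex 17.00 25.00 0.00
      vertex 0.00 0.00 0.00
    endloop
  endfacet
  facet normal 0.0000 -1.0000 0.0000
    outer loop
      vertex 0.00 0.00 0.00
      vertex 17.00 0.00 0.00
      vertex 17.00 0.00 20.00
    endloop
  endfacet
  facet normal 0.0000 -1.0000 0.0000
    outer loop
      vertex 0.00 0.00 0.00
      vertex 17.00 0.00 20.00
      vertex 0.00 0.00 20.00
    endloop
  endfacet
  facet normal 0.0000 0.6247 0.7809
    outer loop
      vertex 0.00 0.00 20.00
      vertex 17.00 0.00 20.00
      vertex 17.00 25.00 0.00
    endloop
  endfacet
  facet normal 0.0000 0.6247 0.7809
    outer loop
      vertex 0.00 0.00 20.00
      vertex 17.00 25.00 0.00
      vertex 0.00 25.00 0.00
    endloop
  endfacet
  facet normal -1.0000 0.0000 0.0000
    outer loop
      vertex 0.00 0.00 20.00
      vertex 0.00 25.00 0.00
      vertex 0.00 0.00 0.00
    endloop
  endfacet
  facet normal 1.0000 0.0000 0.0000
    outer loop
      vertex 17.00 0.00 0.00
      vertex 17.00 25.00 0.00
      vertex 17.00 0.00 20.00
    endloop
  endfacet
endsolid part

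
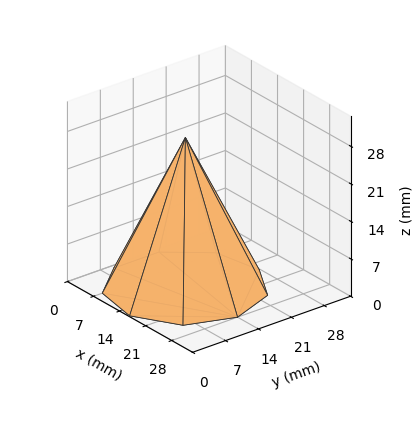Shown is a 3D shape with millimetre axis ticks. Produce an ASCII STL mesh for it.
Reading the render: the shape is a regular 9-sided pyramid, base circumscribed radius ≈ 14 mm, apex at z ≈ 28 mm (dimensions read to the nearest mm from the axis ticks). For the STL, each face is triangulated and given an outward normal.

solid part
  facet normal 0.0000 0.0000 -1.0000
    outer loop
      vertex 16.431 27.787 0.000
      vertex 24.725 22.999 0.000
      vertex 28.000 14.000 0.000
    endloop
  endfacet
  facet normal 0.0000 0.0000 -1.0000
    outer loop
      vertex 7.000 26.124 0.000
      vertex 16.431 27.787 0.000
      vertex 28.000 14.000 0.000
    endloop
  endfacet
  facet normal 0.0000 0.0000 -1.0000
    outer loop
      vertex 0.844 18.788 0.000
      vertex 7.000 26.124 0.000
      vertex 28.000 14.000 0.000
    endloop
  endfacet
  facet normal 0.0000 0.0000 -1.0000
    outer loop
      vertex 0.844 9.212 0.000
      vertex 0.844 18.788 0.000
      vertex 28.000 14.000 0.000
    endloop
  endfacet
  facet normal 0.0000 0.0000 -1.0000
    outer loop
      vertex 7.000 1.876 0.000
      vertex 0.844 9.212 0.000
      vertex 28.000 14.000 0.000
    endloop
  endfacet
  facet normal 0.0000 0.0000 -1.0000
    outer loop
      vertex 16.431 0.213 0.000
      vertex 7.000 1.876 0.000
      vertex 28.000 14.000 0.000
    endloop
  endfacet
  facet normal 0.0000 0.0000 -1.0000
    outer loop
      vertex 24.725 5.001 0.000
      vertex 16.431 0.213 0.000
      vertex 28.000 14.000 0.000
    endloop
  endfacet
  facet normal 0.8505 0.3095 0.4253
    outer loop
      vertex 28.000 14.000 0.000
      vertex 24.725 22.999 0.000
      vertex 14.000 14.000 28.000
    endloop
  endfacet
  facet normal 0.4525 0.7838 0.4252
    outer loop
      vertex 24.725 22.999 0.000
      vertex 16.431 27.787 0.000
      vertex 14.000 14.000 28.000
    endloop
  endfacet
  facet normal -0.1572 0.8913 0.4252
    outer loop
      vertex 16.431 27.787 0.000
      vertex 7.000 26.124 0.000
      vertex 14.000 14.000 28.000
    endloop
  endfacet
  facet normal -0.6933 0.5818 0.4252
    outer loop
      vertex 7.000 26.124 0.000
      vertex 0.844 18.788 0.000
      vertex 14.000 14.000 28.000
    endloop
  endfacet
  facet normal -0.9051 0.0000 0.4253
    outer loop
      vertex 0.844 18.788 0.000
      vertex 0.844 9.212 0.000
      vertex 14.000 14.000 28.000
    endloop
  endfacet
  facet normal -0.6933 -0.5818 0.4252
    outer loop
      vertex 0.844 9.212 0.000
      vertex 7.000 1.876 0.000
      vertex 14.000 14.000 28.000
    endloop
  endfacet
  facet normal -0.1572 -0.8913 0.4252
    outer loop
      vertex 7.000 1.876 0.000
      vertex 16.431 0.213 0.000
      vertex 14.000 14.000 28.000
    endloop
  endfacet
  facet normal 0.4525 -0.7838 0.4252
    outer loop
      vertex 16.431 0.213 0.000
      vertex 24.725 5.001 0.000
      vertex 14.000 14.000 28.000
    endloop
  endfacet
  facet normal 0.8505 -0.3095 0.4253
    outer loop
      vertex 24.725 5.001 0.000
      vertex 28.000 14.000 0.000
      vertex 14.000 14.000 28.000
    endloop
  endfacet
endsolid part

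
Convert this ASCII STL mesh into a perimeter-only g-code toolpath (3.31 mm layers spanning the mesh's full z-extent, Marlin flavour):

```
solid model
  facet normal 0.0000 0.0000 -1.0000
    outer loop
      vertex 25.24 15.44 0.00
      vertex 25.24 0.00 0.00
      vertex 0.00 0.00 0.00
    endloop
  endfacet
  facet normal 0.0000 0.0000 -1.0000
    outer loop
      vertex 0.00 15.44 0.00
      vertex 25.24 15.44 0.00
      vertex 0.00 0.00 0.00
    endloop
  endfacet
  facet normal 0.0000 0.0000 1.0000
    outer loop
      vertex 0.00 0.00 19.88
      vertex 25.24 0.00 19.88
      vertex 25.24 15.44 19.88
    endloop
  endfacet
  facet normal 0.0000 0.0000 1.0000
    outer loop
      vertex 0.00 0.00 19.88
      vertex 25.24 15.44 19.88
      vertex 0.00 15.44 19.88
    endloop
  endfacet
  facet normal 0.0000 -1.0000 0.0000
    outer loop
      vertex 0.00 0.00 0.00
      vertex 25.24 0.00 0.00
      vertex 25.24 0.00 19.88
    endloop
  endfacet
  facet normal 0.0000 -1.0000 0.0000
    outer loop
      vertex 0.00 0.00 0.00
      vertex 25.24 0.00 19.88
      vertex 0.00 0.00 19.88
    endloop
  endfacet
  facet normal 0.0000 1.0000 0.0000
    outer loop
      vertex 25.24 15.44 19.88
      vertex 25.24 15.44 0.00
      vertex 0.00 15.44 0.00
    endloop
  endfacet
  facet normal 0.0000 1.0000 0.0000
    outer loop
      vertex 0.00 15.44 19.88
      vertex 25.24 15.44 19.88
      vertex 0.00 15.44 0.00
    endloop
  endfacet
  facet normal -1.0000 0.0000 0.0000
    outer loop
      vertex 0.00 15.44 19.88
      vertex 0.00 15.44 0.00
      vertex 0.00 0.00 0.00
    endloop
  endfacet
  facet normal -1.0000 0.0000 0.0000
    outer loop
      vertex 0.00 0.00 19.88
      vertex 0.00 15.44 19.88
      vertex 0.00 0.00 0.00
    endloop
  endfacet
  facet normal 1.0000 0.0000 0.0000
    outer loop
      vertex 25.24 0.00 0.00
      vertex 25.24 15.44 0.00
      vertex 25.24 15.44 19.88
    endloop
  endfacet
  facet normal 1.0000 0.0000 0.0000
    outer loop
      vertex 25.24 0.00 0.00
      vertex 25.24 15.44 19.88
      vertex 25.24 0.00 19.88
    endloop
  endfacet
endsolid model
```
; perimeter-only toolpath
G21 ; units = mm
G90 ; absolute positioning
G28 ; home
; layer 1
G0 Z3.31
G0 X0.00 Y0.00
G1 X25.24 Y0.00
G1 X25.24 Y15.44
G1 X0.00 Y15.44
G1 X0.00 Y0.00
; layer 2
G0 Z6.63
G0 X0.00 Y0.00
G1 X25.24 Y0.00
G1 X25.24 Y15.44
G1 X0.00 Y15.44
G1 X0.00 Y0.00
; layer 3
G0 Z9.94
G0 X0.00 Y0.00
G1 X25.24 Y0.00
G1 X25.24 Y15.44
G1 X0.00 Y15.44
G1 X0.00 Y0.00
; layer 4
G0 Z13.25
G0 X0.00 Y0.00
G1 X25.24 Y0.00
G1 X25.24 Y15.44
G1 X0.00 Y15.44
G1 X0.00 Y0.00
; layer 5
G0 Z16.57
G0 X0.00 Y0.00
G1 X25.24 Y0.00
G1 X25.24 Y15.44
G1 X0.00 Y15.44
G1 X0.00 Y0.00
; layer 6
G0 Z19.88
G0 X0.00 Y0.00
G1 X25.24 Y0.00
G1 X25.24 Y15.44
G1 X0.00 Y15.44
G1 X0.00 Y0.00
M2 ; end

The solid is a rectangular box, roughly 25.2 × 15.4 mm footprint and 19.9 mm tall. Slicing at Δz = 3.31 mm — 6 equal slices spanning the solid's height, so layer i sits at z = i·h/6 — gives 6 non-empty perimeters. Each is a 4-segment closed polygon; G0 lifts to the layer z and rapids to the start vertex, then G1 traces the edges.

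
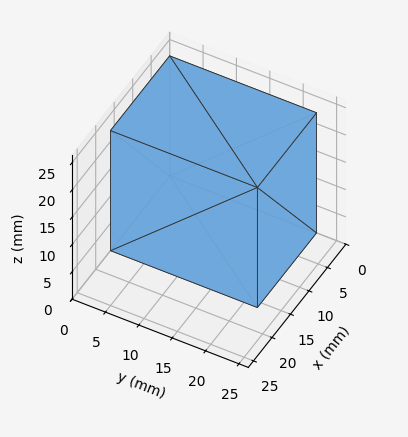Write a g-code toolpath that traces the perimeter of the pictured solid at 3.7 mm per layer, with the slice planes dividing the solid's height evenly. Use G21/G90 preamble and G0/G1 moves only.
Reading the render: the shape is a rectangular box, roughly 16 × 22 mm footprint and 22 mm tall (dimensions read to the nearest mm from the axis ticks). For the g-code, the solid's height is divided into equal slices at the stated Δz and each level perimeter traced with G1 moves after a G0 lift.

; perimeter-only toolpath
G21 ; units = mm
G90 ; absolute positioning
G28 ; home
; layer 1
G0 Z3.7
G0 X0.0 Y0.0
G1 X16.0 Y0.0
G1 X16.0 Y22.0
G1 X0.0 Y22.0
G1 X0.0 Y0.0
; layer 2
G0 Z7.3
G0 X0.0 Y0.0
G1 X16.0 Y0.0
G1 X16.0 Y22.0
G1 X0.0 Y22.0
G1 X0.0 Y0.0
; layer 3
G0 Z11.0
G0 X0.0 Y0.0
G1 X16.0 Y0.0
G1 X16.0 Y22.0
G1 X0.0 Y22.0
G1 X0.0 Y0.0
; layer 4
G0 Z14.7
G0 X0.0 Y0.0
G1 X16.0 Y0.0
G1 X16.0 Y22.0
G1 X0.0 Y22.0
G1 X0.0 Y0.0
; layer 5
G0 Z18.3
G0 X0.0 Y0.0
G1 X16.0 Y0.0
G1 X16.0 Y22.0
G1 X0.0 Y22.0
G1 X0.0 Y0.0
; layer 6
G0 Z22.0
G0 X0.0 Y0.0
G1 X16.0 Y0.0
G1 X16.0 Y22.0
G1 X0.0 Y22.0
G1 X0.0 Y0.0
M2 ; end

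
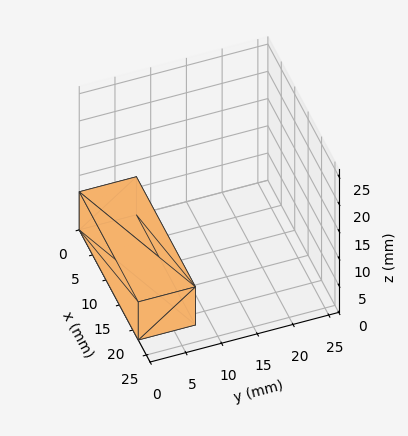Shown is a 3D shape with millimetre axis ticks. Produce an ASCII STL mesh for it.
Reading the render: the shape is a rectangular box, roughly 22 × 8 mm footprint and 7 mm tall (dimensions read to the nearest mm from the axis ticks). For the STL, each face is triangulated and given an outward normal.

solid part
  facet normal 0.0000 0.0000 -1.0000
    outer loop
      vertex 22.00 8.00 0.00
      vertex 22.00 0.00 0.00
      vertex 0.00 0.00 0.00
    endloop
  endfacet
  facet normal 0.0000 0.0000 -1.0000
    outer loop
      vertex 0.00 8.00 0.00
      vertex 22.00 8.00 0.00
      vertex 0.00 0.00 0.00
    endloop
  endfacet
  facet normal 0.0000 0.0000 1.0000
    outer loop
      vertex 0.00 0.00 7.00
      vertex 22.00 0.00 7.00
      vertex 22.00 8.00 7.00
    endloop
  endfacet
  facet normal 0.0000 0.0000 1.0000
    outer loop
      vertex 0.00 0.00 7.00
      vertex 22.00 8.00 7.00
      vertex 0.00 8.00 7.00
    endloop
  endfacet
  facet normal 0.0000 -1.0000 0.0000
    outer loop
      vertex 0.00 0.00 0.00
      vertex 22.00 0.00 0.00
      vertex 22.00 0.00 7.00
    endloop
  endfacet
  facet normal 0.0000 -1.0000 0.0000
    outer loop
      vertex 0.00 0.00 0.00
      vertex 22.00 0.00 7.00
      vertex 0.00 0.00 7.00
    endloop
  endfacet
  facet normal 0.0000 1.0000 0.0000
    outer loop
      vertex 22.00 8.00 7.00
      vertex 22.00 8.00 0.00
      vertex 0.00 8.00 0.00
    endloop
  endfacet
  facet normal 0.0000 1.0000 0.0000
    outer loop
      vertex 0.00 8.00 7.00
      vertex 22.00 8.00 7.00
      vertex 0.00 8.00 0.00
    endloop
  endfacet
  facet normal -1.0000 0.0000 0.0000
    outer loop
      vertex 0.00 8.00 7.00
      vertex 0.00 8.00 0.00
      vertex 0.00 0.00 0.00
    endloop
  endfacet
  facet normal -1.0000 0.0000 0.0000
    outer loop
      vertex 0.00 0.00 7.00
      vertex 0.00 8.00 7.00
      vertex 0.00 0.00 0.00
    endloop
  endfacet
  facet normal 1.0000 0.0000 0.0000
    outer loop
      vertex 22.00 0.00 0.00
      vertex 22.00 8.00 0.00
      vertex 22.00 8.00 7.00
    endloop
  endfacet
  facet normal 1.0000 0.0000 0.0000
    outer loop
      vertex 22.00 0.00 0.00
      vertex 22.00 8.00 7.00
      vertex 22.00 0.00 7.00
    endloop
  endfacet
endsolid part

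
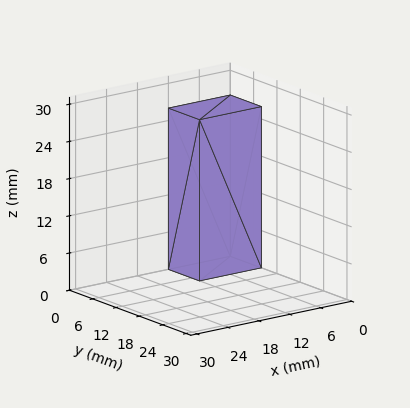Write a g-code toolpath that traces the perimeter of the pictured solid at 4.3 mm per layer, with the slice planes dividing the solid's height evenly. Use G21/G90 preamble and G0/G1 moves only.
Reading the render: the shape is a rectangular box, roughly 12 × 8 mm footprint and 26 mm tall (dimensions read to the nearest mm from the axis ticks). For the g-code, the solid's height is divided into equal slices at the stated Δz and each level perimeter traced with G1 moves after a G0 lift.

; perimeter-only toolpath
G21 ; units = mm
G90 ; absolute positioning
G28 ; home
; layer 1
G0 Z4.3
G0 X0.0 Y0.0
G1 X12.0 Y0.0
G1 X12.0 Y8.0
G1 X0.0 Y8.0
G1 X0.0 Y0.0
; layer 2
G0 Z8.7
G0 X0.0 Y0.0
G1 X12.0 Y0.0
G1 X12.0 Y8.0
G1 X0.0 Y8.0
G1 X0.0 Y0.0
; layer 3
G0 Z13.0
G0 X0.0 Y0.0
G1 X12.0 Y0.0
G1 X12.0 Y8.0
G1 X0.0 Y8.0
G1 X0.0 Y0.0
; layer 4
G0 Z17.3
G0 X0.0 Y0.0
G1 X12.0 Y0.0
G1 X12.0 Y8.0
G1 X0.0 Y8.0
G1 X0.0 Y0.0
; layer 5
G0 Z21.7
G0 X0.0 Y0.0
G1 X12.0 Y0.0
G1 X12.0 Y8.0
G1 X0.0 Y8.0
G1 X0.0 Y0.0
; layer 6
G0 Z26.0
G0 X0.0 Y0.0
G1 X12.0 Y0.0
G1 X12.0 Y8.0
G1 X0.0 Y8.0
G1 X0.0 Y0.0
M2 ; end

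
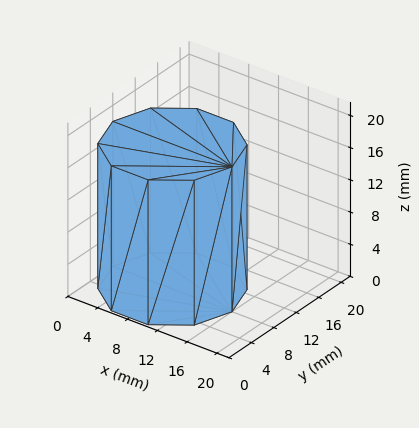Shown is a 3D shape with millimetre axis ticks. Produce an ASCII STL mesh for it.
Reading the render: the shape is a regular 10-sided prism (a cylinder approximated with 10 flat sides), circumscribed radius ≈ 8 mm, height ≈ 18 mm (dimensions read to the nearest mm from the axis ticks). For the STL, each face is triangulated and given an outward normal.

solid part
  facet normal 0.0000 0.0000 -1.0000
    outer loop
      vertex 10.47 15.61 0.00
      vertex 14.47 12.70 0.00
      vertex 16.00 8.00 0.00
    endloop
  endfacet
  facet normal 0.0000 0.0000 -1.0000
    outer loop
      vertex 5.53 15.61 0.00
      vertex 10.47 15.61 0.00
      vertex 16.00 8.00 0.00
    endloop
  endfacet
  facet normal 0.0000 0.0000 -1.0000
    outer loop
      vertex 1.53 12.70 0.00
      vertex 5.53 15.61 0.00
      vertex 16.00 8.00 0.00
    endloop
  endfacet
  facet normal 0.0000 0.0000 -1.0000
    outer loop
      vertex 0.00 8.00 0.00
      vertex 1.53 12.70 0.00
      vertex 16.00 8.00 0.00
    endloop
  endfacet
  facet normal 0.0000 0.0000 -1.0000
    outer loop
      vertex 1.53 3.30 0.00
      vertex 0.00 8.00 0.00
      vertex 16.00 8.00 0.00
    endloop
  endfacet
  facet normal 0.0000 0.0000 -1.0000
    outer loop
      vertex 5.53 0.39 0.00
      vertex 1.53 3.30 0.00
      vertex 16.00 8.00 0.00
    endloop
  endfacet
  facet normal 0.0000 0.0000 -1.0000
    outer loop
      vertex 10.47 0.39 0.00
      vertex 5.53 0.39 0.00
      vertex 16.00 8.00 0.00
    endloop
  endfacet
  facet normal 0.0000 0.0000 -1.0000
    outer loop
      vertex 14.47 3.30 0.00
      vertex 10.47 0.39 0.00
      vertex 16.00 8.00 0.00
    endloop
  endfacet
  facet normal 0.0000 0.0000 1.0000
    outer loop
      vertex 16.00 8.00 18.00
      vertex 14.47 12.70 18.00
      vertex 10.47 15.61 18.00
    endloop
  endfacet
  facet normal 0.0000 0.0000 1.0000
    outer loop
      vertex 16.00 8.00 18.00
      vertex 10.47 15.61 18.00
      vertex 5.53 15.61 18.00
    endloop
  endfacet
  facet normal 0.0000 0.0000 1.0000
    outer loop
      vertex 16.00 8.00 18.00
      vertex 5.53 15.61 18.00
      vertex 1.53 12.70 18.00
    endloop
  endfacet
  facet normal 0.0000 0.0000 1.0000
    outer loop
      vertex 16.00 8.00 18.00
      vertex 1.53 12.70 18.00
      vertex 0.00 8.00 18.00
    endloop
  endfacet
  facet normal 0.0000 0.0000 1.0000
    outer loop
      vertex 16.00 8.00 18.00
      vertex 0.00 8.00 18.00
      vertex 1.53 3.30 18.00
    endloop
  endfacet
  facet normal 0.0000 0.0000 1.0000
    outer loop
      vertex 16.00 8.00 18.00
      vertex 1.53 3.30 18.00
      vertex 5.53 0.39 18.00
    endloop
  endfacet
  facet normal 0.0000 0.0000 1.0000
    outer loop
      vertex 16.00 8.00 18.00
      vertex 5.53 0.39 18.00
      vertex 10.47 0.39 18.00
    endloop
  endfacet
  facet normal 0.0000 0.0000 1.0000
    outer loop
      vertex 16.00 8.00 18.00
      vertex 10.47 0.39 18.00
      vertex 14.47 3.30 18.00
    endloop
  endfacet
  facet normal 0.9509 0.3095 0.0000
    outer loop
      vertex 16.00 8.00 0.00
      vertex 14.47 12.70 0.00
      vertex 14.47 12.70 18.00
    endloop
  endfacet
  facet normal 0.9509 0.3095 0.0000
    outer loop
      vertex 16.00 8.00 0.00
      vertex 14.47 12.70 18.00
      vertex 16.00 8.00 18.00
    endloop
  endfacet
  facet normal 0.5883 0.8086 0.0000
    outer loop
      vertex 14.47 12.70 0.00
      vertex 10.47 15.61 0.00
      vertex 10.47 15.61 18.00
    endloop
  endfacet
  facet normal 0.5883 0.8086 0.0000
    outer loop
      vertex 14.47 12.70 0.00
      vertex 10.47 15.61 18.00
      vertex 14.47 12.70 18.00
    endloop
  endfacet
  facet normal 0.0000 1.0000 0.0000
    outer loop
      vertex 10.47 15.61 0.00
      vertex 5.53 15.61 0.00
      vertex 5.53 15.61 18.00
    endloop
  endfacet
  facet normal 0.0000 1.0000 0.0000
    outer loop
      vertex 10.47 15.61 0.00
      vertex 5.53 15.61 18.00
      vertex 10.47 15.61 18.00
    endloop
  endfacet
  facet normal -0.5883 0.8086 0.0000
    outer loop
      vertex 5.53 15.61 0.00
      vertex 1.53 12.70 0.00
      vertex 1.53 12.70 18.00
    endloop
  endfacet
  facet normal -0.5883 0.8086 0.0000
    outer loop
      vertex 5.53 15.61 0.00
      vertex 1.53 12.70 18.00
      vertex 5.53 15.61 18.00
    endloop
  endfacet
  facet normal -0.9509 0.3095 0.0000
    outer loop
      vertex 1.53 12.70 0.00
      vertex 0.00 8.00 0.00
      vertex 0.00 8.00 18.00
    endloop
  endfacet
  facet normal -0.9509 0.3095 0.0000
    outer loop
      vertex 1.53 12.70 0.00
      vertex 0.00 8.00 18.00
      vertex 1.53 12.70 18.00
    endloop
  endfacet
  facet normal -0.9509 -0.3095 0.0000
    outer loop
      vertex 0.00 8.00 0.00
      vertex 1.53 3.30 0.00
      vertex 1.53 3.30 18.00
    endloop
  endfacet
  facet normal -0.9509 -0.3095 0.0000
    outer loop
      vertex 0.00 8.00 0.00
      vertex 1.53 3.30 18.00
      vertex 0.00 8.00 18.00
    endloop
  endfacet
  facet normal -0.5883 -0.8086 0.0000
    outer loop
      vertex 1.53 3.30 0.00
      vertex 5.53 0.39 0.00
      vertex 5.53 0.39 18.00
    endloop
  endfacet
  facet normal -0.5883 -0.8086 0.0000
    outer loop
      vertex 1.53 3.30 0.00
      vertex 5.53 0.39 18.00
      vertex 1.53 3.30 18.00
    endloop
  endfacet
  facet normal 0.0000 -1.0000 0.0000
    outer loop
      vertex 5.53 0.39 0.00
      vertex 10.47 0.39 0.00
      vertex 10.47 0.39 18.00
    endloop
  endfacet
  facet normal 0.0000 -1.0000 0.0000
    outer loop
      vertex 5.53 0.39 0.00
      vertex 10.47 0.39 18.00
      vertex 5.53 0.39 18.00
    endloop
  endfacet
  facet normal 0.5883 -0.8086 0.0000
    outer loop
      vertex 10.47 0.39 0.00
      vertex 14.47 3.30 0.00
      vertex 14.47 3.30 18.00
    endloop
  endfacet
  facet normal 0.5883 -0.8086 0.0000
    outer loop
      vertex 10.47 0.39 0.00
      vertex 14.47 3.30 18.00
      vertex 10.47 0.39 18.00
    endloop
  endfacet
  facet normal 0.9509 -0.3095 0.0000
    outer loop
      vertex 14.47 3.30 0.00
      vertex 16.00 8.00 0.00
      vertex 16.00 8.00 18.00
    endloop
  endfacet
  facet normal 0.9509 -0.3095 0.0000
    outer loop
      vertex 14.47 3.30 0.00
      vertex 16.00 8.00 18.00
      vertex 14.47 3.30 18.00
    endloop
  endfacet
endsolid part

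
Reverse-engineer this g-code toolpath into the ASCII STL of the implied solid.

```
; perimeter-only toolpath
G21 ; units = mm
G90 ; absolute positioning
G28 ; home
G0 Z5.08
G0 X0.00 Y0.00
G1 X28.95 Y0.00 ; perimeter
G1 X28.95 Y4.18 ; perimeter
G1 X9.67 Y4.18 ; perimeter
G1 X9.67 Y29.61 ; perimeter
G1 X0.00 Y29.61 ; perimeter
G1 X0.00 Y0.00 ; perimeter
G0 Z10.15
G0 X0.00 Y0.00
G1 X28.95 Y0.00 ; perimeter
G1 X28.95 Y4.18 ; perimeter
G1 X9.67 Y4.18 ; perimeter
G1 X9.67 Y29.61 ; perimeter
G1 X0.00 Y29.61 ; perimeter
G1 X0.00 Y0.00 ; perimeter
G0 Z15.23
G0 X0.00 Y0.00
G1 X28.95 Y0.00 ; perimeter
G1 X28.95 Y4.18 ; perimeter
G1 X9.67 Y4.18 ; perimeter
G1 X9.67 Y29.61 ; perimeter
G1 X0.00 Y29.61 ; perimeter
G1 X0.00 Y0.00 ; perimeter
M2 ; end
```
solid part
  facet normal 0.0000 0.0000 -1.0000
    outer loop
      vertex 28.95 4.18 0.00
      vertex 28.95 0.00 0.00
      vertex 0.00 0.00 0.00
    endloop
  endfacet
  facet normal 0.0000 0.0000 -1.0000
    outer loop
      vertex 9.67 4.18 0.00
      vertex 28.95 4.18 0.00
      vertex 0.00 0.00 0.00
    endloop
  endfacet
  facet normal 0.0000 0.0000 -1.0000
    outer loop
      vertex 9.67 29.61 0.00
      vertex 9.67 4.18 0.00
      vertex 0.00 0.00 0.00
    endloop
  endfacet
  facet normal 0.0000 0.0000 -1.0000
    outer loop
      vertex 0.00 29.61 0.00
      vertex 9.67 29.61 0.00
      vertex 0.00 0.00 0.00
    endloop
  endfacet
  facet normal 0.0000 0.0000 1.0000
    outer loop
      vertex 0.00 0.00 15.23
      vertex 28.95 0.00 15.23
      vertex 28.95 4.18 15.23
    endloop
  endfacet
  facet normal 0.0000 0.0000 1.0000
    outer loop
      vertex 0.00 0.00 15.23
      vertex 28.95 4.18 15.23
      vertex 9.67 4.18 15.23
    endloop
  endfacet
  facet normal 0.0000 0.0000 1.0000
    outer loop
      vertex 0.00 0.00 15.23
      vertex 9.67 4.18 15.23
      vertex 9.67 29.61 15.23
    endloop
  endfacet
  facet normal 0.0000 0.0000 1.0000
    outer loop
      vertex 0.00 0.00 15.23
      vertex 9.67 29.61 15.23
      vertex 0.00 29.61 15.23
    endloop
  endfacet
  facet normal 0.0000 -1.0000 0.0000
    outer loop
      vertex 0.00 0.00 0.00
      vertex 28.95 0.00 0.00
      vertex 28.95 0.00 15.23
    endloop
  endfacet
  facet normal 0.0000 -1.0000 0.0000
    outer loop
      vertex 0.00 0.00 0.00
      vertex 28.95 0.00 15.23
      vertex 0.00 0.00 15.23
    endloop
  endfacet
  facet normal 1.0000 0.0000 0.0000
    outer loop
      vertex 28.95 0.00 0.00
      vertex 28.95 4.18 0.00
      vertex 28.95 4.18 15.23
    endloop
  endfacet
  facet normal 1.0000 0.0000 0.0000
    outer loop
      vertex 28.95 0.00 0.00
      vertex 28.95 4.18 15.23
      vertex 28.95 0.00 15.23
    endloop
  endfacet
  facet normal 0.0000 1.0000 0.0000
    outer loop
      vertex 28.95 4.18 0.00
      vertex 9.67 4.18 0.00
      vertex 9.67 4.18 15.23
    endloop
  endfacet
  facet normal 0.0000 1.0000 0.0000
    outer loop
      vertex 28.95 4.18 0.00
      vertex 9.67 4.18 15.23
      vertex 28.95 4.18 15.23
    endloop
  endfacet
  facet normal 1.0000 0.0000 0.0000
    outer loop
      vertex 9.67 4.18 0.00
      vertex 9.67 29.61 0.00
      vertex 9.67 29.61 15.23
    endloop
  endfacet
  facet normal 1.0000 0.0000 0.0000
    outer loop
      vertex 9.67 4.18 0.00
      vertex 9.67 29.61 15.23
      vertex 9.67 4.18 15.23
    endloop
  endfacet
  facet normal 0.0000 1.0000 0.0000
    outer loop
      vertex 9.67 29.61 0.00
      vertex 0.00 29.61 0.00
      vertex 0.00 29.61 15.23
    endloop
  endfacet
  facet normal 0.0000 1.0000 0.0000
    outer loop
      vertex 9.67 29.61 0.00
      vertex 0.00 29.61 15.23
      vertex 9.67 29.61 15.23
    endloop
  endfacet
  facet normal -1.0000 0.0000 0.0000
    outer loop
      vertex 0.00 29.61 0.00
      vertex 0.00 0.00 0.00
      vertex 0.00 0.00 15.23
    endloop
  endfacet
  facet normal -1.0000 0.0000 0.0000
    outer loop
      vertex 0.00 29.61 0.00
      vertex 0.00 0.00 15.23
      vertex 0.00 29.61 15.23
    endloop
  endfacet
endsolid part

The G0 Z moves step by Δz≈5.08 mm. Every layer's G1 loop is the same polygon, so the solid is a straight extrusion of it from z=0 to z≈15.2. Closing with flat bottom and top caps and triangulating gives 20 facets — an L-shaped prism: outer 28.9 × 29.6 mm, arm thicknesses ≈ 4.18 mm (horizontal) and 9.67 mm (vertical), extruded 15.2 mm in z.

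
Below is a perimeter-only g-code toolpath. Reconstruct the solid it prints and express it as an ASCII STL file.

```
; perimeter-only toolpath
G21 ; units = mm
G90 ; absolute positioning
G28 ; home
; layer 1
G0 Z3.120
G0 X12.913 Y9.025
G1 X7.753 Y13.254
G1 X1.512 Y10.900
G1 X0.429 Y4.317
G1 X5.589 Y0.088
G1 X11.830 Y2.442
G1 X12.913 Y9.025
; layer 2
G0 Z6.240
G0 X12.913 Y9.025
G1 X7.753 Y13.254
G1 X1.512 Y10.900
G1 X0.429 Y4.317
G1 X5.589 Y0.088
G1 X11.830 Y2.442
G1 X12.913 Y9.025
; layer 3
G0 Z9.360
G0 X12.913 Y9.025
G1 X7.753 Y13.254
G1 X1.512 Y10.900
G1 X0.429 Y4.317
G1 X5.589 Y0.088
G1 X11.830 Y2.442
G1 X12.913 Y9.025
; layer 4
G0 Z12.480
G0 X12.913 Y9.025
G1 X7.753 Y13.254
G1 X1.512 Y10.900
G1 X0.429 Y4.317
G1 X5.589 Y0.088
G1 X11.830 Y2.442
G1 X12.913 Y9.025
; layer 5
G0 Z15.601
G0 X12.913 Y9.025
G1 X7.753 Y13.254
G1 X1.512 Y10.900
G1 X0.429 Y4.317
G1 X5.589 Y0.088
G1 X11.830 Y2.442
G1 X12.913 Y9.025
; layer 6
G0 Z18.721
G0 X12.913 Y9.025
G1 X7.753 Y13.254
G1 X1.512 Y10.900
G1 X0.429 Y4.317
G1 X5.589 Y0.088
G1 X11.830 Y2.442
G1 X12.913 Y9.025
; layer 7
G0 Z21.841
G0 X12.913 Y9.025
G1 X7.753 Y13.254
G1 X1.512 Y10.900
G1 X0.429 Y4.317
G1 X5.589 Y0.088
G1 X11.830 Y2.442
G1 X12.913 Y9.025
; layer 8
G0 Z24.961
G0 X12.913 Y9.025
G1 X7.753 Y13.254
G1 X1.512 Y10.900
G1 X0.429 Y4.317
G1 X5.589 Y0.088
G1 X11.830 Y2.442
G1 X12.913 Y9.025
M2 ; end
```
solid part
  facet normal 0.0000 0.0000 -1.0000
    outer loop
      vertex 1.512 10.900 0.000
      vertex 7.753 13.254 0.000
      vertex 12.913 9.025 0.000
    endloop
  endfacet
  facet normal 0.0000 0.0000 -1.0000
    outer loop
      vertex 0.429 4.317 0.000
      vertex 1.512 10.900 0.000
      vertex 12.913 9.025 0.000
    endloop
  endfacet
  facet normal 0.0000 0.0000 -1.0000
    outer loop
      vertex 5.589 0.088 0.000
      vertex 0.429 4.317 0.000
      vertex 12.913 9.025 0.000
    endloop
  endfacet
  facet normal 0.0000 0.0000 -1.0000
    outer loop
      vertex 11.830 2.442 0.000
      vertex 5.589 0.088 0.000
      vertex 12.913 9.025 0.000
    endloop
  endfacet
  facet normal 0.0000 0.0000 1.0000
    outer loop
      vertex 12.913 9.025 24.961
      vertex 7.753 13.254 24.961
      vertex 1.512 10.900 24.961
    endloop
  endfacet
  facet normal 0.0000 0.0000 1.0000
    outer loop
      vertex 12.913 9.025 24.961
      vertex 1.512 10.900 24.961
      vertex 0.429 4.317 24.961
    endloop
  endfacet
  facet normal 0.0000 0.0000 1.0000
    outer loop
      vertex 12.913 9.025 24.961
      vertex 0.429 4.317 24.961
      vertex 5.589 0.088 24.961
    endloop
  endfacet
  facet normal 0.0000 0.0000 1.0000
    outer loop
      vertex 12.913 9.025 24.961
      vertex 5.589 0.088 24.961
      vertex 11.830 2.442 24.961
    endloop
  endfacet
  facet normal 0.6339 0.7734 0.0000
    outer loop
      vertex 12.913 9.025 0.000
      vertex 7.753 13.254 0.000
      vertex 7.753 13.254 24.961
    endloop
  endfacet
  facet normal 0.6339 0.7734 0.0000
    outer loop
      vertex 12.913 9.025 0.000
      vertex 7.753 13.254 24.961
      vertex 12.913 9.025 24.961
    endloop
  endfacet
  facet normal -0.3529 0.9357 0.0000
    outer loop
      vertex 7.753 13.254 0.000
      vertex 1.512 10.900 0.000
      vertex 1.512 10.900 24.961
    endloop
  endfacet
  facet normal -0.3529 0.9357 0.0000
    outer loop
      vertex 7.753 13.254 0.000
      vertex 1.512 10.900 24.961
      vertex 7.753 13.254 24.961
    endloop
  endfacet
  facet normal -0.9867 0.1623 0.0000
    outer loop
      vertex 1.512 10.900 0.000
      vertex 0.429 4.317 0.000
      vertex 0.429 4.317 24.961
    endloop
  endfacet
  facet normal -0.9867 0.1623 0.0000
    outer loop
      vertex 1.512 10.900 0.000
      vertex 0.429 4.317 24.961
      vertex 1.512 10.900 24.961
    endloop
  endfacet
  facet normal -0.6339 -0.7734 0.0000
    outer loop
      vertex 0.429 4.317 0.000
      vertex 5.589 0.088 0.000
      vertex 5.589 0.088 24.961
    endloop
  endfacet
  facet normal -0.6339 -0.7734 0.0000
    outer loop
      vertex 0.429 4.317 0.000
      vertex 5.589 0.088 24.961
      vertex 0.429 4.317 24.961
    endloop
  endfacet
  facet normal 0.3529 -0.9357 0.0000
    outer loop
      vertex 5.589 0.088 0.000
      vertex 11.830 2.442 0.000
      vertex 11.830 2.442 24.961
    endloop
  endfacet
  facet normal 0.3529 -0.9357 0.0000
    outer loop
      vertex 5.589 0.088 0.000
      vertex 11.830 2.442 24.961
      vertex 5.589 0.088 24.961
    endloop
  endfacet
  facet normal 0.9867 -0.1623 0.0000
    outer loop
      vertex 11.830 2.442 0.000
      vertex 12.913 9.025 0.000
      vertex 12.913 9.025 24.961
    endloop
  endfacet
  facet normal 0.9867 -0.1623 0.0000
    outer loop
      vertex 11.830 2.442 0.000
      vertex 12.913 9.025 24.961
      vertex 11.830 2.442 24.961
    endloop
  endfacet
endsolid part

The G0 Z moves step by Δz≈3.120 mm. Every layer's G1 loop is the same polygon, so the solid is a straight extrusion of it from z=0 to z≈25. Closing with flat bottom and top caps and triangulating gives 20 facets — a regular 6-sided prism (a cylinder approximated with 6 flat sides), circumscribed radius ≈ 6.67 mm, height ≈ 25 mm.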